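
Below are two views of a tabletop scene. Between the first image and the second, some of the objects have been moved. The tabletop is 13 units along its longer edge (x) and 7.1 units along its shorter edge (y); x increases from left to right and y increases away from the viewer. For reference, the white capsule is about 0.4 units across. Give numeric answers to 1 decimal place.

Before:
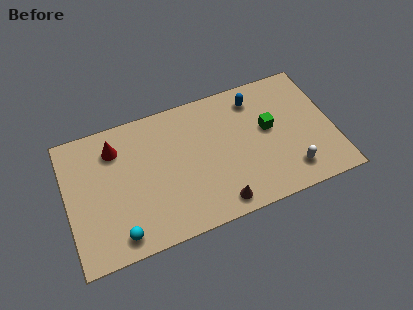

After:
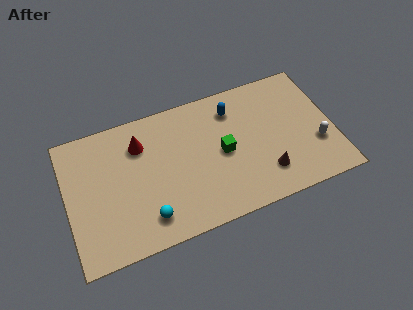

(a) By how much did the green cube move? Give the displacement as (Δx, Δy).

(-2.3, -0.5)

From the two frames, the green cube sits at roughly (9.9, 4.0) before and (7.6, 3.5) after.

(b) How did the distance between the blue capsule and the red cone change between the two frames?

-2.3

Before: roughly 6.9 units apart; after: 4.6. That's 2.3 units closer together.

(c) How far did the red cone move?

1.2

From (2.5, 5.5) to (3.7, 5.3), the red cone covered √(1.2² + 0.2²) ≈ 1.2 units.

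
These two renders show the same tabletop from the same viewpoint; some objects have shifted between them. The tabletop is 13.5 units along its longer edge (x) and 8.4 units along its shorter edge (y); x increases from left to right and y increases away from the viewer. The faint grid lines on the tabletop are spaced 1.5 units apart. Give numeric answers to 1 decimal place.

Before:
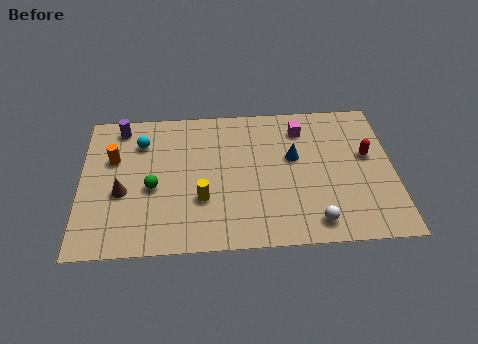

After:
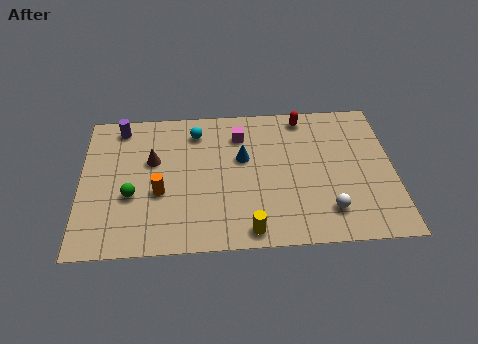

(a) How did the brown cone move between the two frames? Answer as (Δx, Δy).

(1.3, 1.8)

The brown cone started near (1.8, 3.4) and ended near (3.1, 5.2).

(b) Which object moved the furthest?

the red capsule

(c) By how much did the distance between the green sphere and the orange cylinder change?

-1.3

The distance was about 2.5 in the first image and 1.2 in the second, so they moved 1.3 units closer together.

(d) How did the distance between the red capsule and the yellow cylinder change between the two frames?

-0.5

The distance was about 7.5 in the first image and 7.0 in the second, so they moved 0.5 units closer together.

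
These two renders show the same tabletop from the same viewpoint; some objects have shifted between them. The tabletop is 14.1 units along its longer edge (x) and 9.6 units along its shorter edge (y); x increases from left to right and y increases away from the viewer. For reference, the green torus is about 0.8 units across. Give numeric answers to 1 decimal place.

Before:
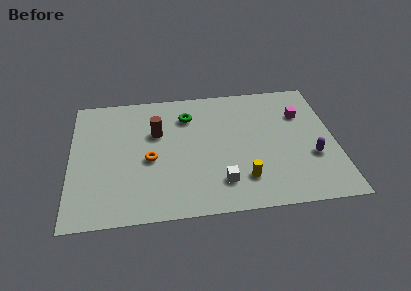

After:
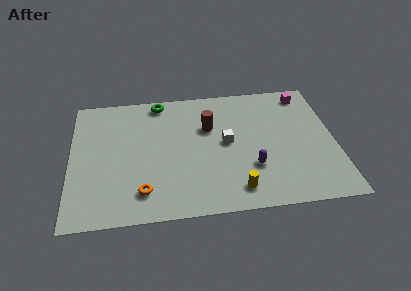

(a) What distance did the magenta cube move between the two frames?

1.6

The magenta cube was near (12.4, 6.7) before and (12.7, 8.3) after, so it travelled √(0.3² + 1.6²) ≈ 1.6 units.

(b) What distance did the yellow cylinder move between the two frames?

0.8

The yellow cylinder moved from about (9.1, 2.2) to (8.7, 1.5), a distance of √(0.4² + 0.7²) ≈ 0.8.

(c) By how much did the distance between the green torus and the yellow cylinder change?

+2.3

They were about 5.8 units apart before and 8.1 after — 2.3 units further apart.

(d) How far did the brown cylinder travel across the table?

2.8

The brown cylinder was near (4.6, 6.2) before and (7.4, 6.3) after, so it travelled √(2.8² + 0.1²) ≈ 2.8 units.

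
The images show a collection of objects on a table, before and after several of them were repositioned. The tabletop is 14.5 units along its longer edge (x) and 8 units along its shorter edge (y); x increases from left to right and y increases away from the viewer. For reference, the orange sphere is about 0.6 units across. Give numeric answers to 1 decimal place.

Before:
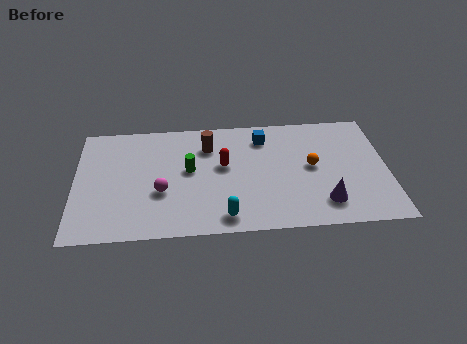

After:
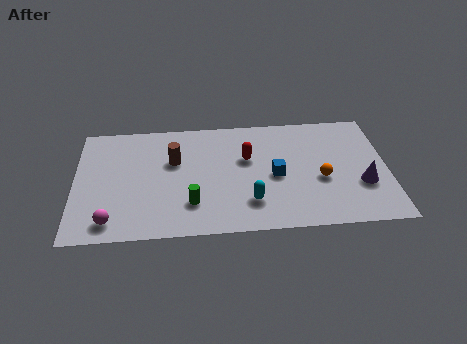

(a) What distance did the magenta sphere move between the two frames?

2.9

The magenta sphere was near (4.0, 3.0) before and (1.7, 1.2) after, so it travelled √(2.3² + 1.8²) ≈ 2.9 units.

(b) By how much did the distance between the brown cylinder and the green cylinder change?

+1.3

The distance was about 1.8 in the first image and 3.1 in the second, so they moved 1.3 units further apart.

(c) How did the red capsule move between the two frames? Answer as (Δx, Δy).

(1.1, 0.4)

From the two frames, the red capsule sits at roughly (6.9, 4.6) before and (8.0, 5.0) after.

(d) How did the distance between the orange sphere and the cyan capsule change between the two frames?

-1.6

Before: roughly 5.1 units apart; after: 3.5. That's 1.6 units closer together.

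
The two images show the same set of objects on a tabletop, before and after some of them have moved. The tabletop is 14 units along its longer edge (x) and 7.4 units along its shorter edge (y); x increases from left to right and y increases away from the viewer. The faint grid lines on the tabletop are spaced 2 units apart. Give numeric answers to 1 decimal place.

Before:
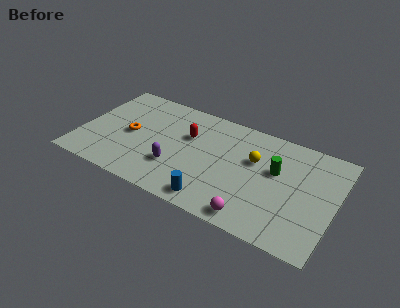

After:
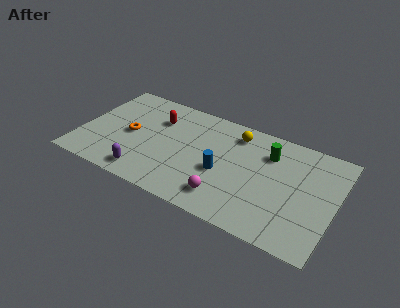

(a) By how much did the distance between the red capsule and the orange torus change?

-1.2

They were about 3.3 units apart before and 2.1 after — 1.2 units closer together.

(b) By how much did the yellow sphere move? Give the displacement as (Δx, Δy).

(-1.2, 1.4)

From the two frames, the yellow sphere sits at roughly (9.5, 4.7) before and (8.3, 6.1) after.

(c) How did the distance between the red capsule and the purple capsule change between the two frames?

+1.7

Before: roughly 2.5 units apart; after: 4.2. That's 1.7 units further apart.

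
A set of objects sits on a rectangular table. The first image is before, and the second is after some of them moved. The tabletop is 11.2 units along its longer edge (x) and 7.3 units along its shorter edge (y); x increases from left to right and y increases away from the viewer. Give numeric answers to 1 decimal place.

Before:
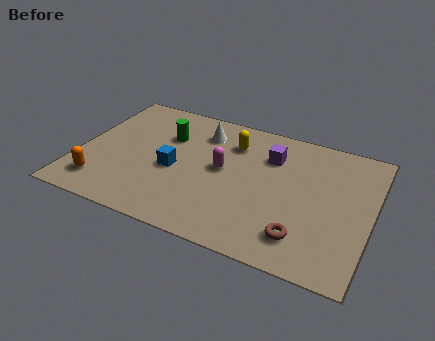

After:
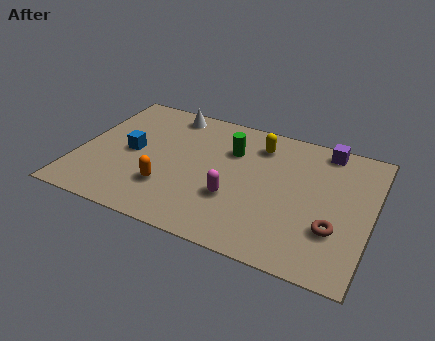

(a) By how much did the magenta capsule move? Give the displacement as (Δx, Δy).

(0.6, -1.4)

The magenta capsule started near (5.5, 3.9) and ended near (6.1, 2.5).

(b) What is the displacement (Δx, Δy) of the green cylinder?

(2.5, 0.1)

The green cylinder started near (3.2, 5.0) and ended near (5.7, 5.1).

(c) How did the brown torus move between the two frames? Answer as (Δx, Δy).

(1.1, 0.8)

The brown torus was at about (8.8, 1.5) and moved to about (9.9, 2.3).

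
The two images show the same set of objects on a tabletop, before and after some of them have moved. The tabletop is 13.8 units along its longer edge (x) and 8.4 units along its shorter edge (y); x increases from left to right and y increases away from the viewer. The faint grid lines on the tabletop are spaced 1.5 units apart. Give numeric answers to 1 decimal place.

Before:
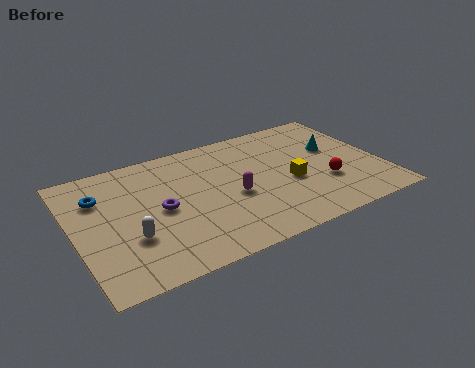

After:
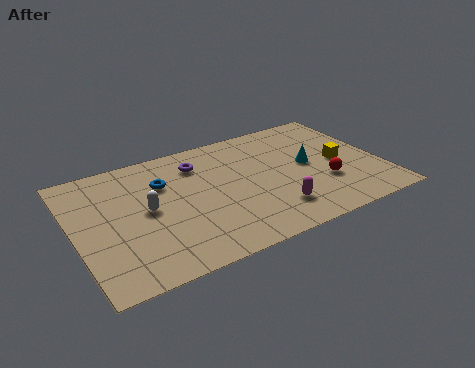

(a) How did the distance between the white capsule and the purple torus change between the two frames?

+1.4

The distance was about 2.0 in the first image and 3.4 in the second, so they moved 1.4 units further apart.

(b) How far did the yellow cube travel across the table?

2.5

From (9.6, 3.5) to (12.0, 4.0), the yellow cube covered √(2.4² + 0.5²) ≈ 2.5 units.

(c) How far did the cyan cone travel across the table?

1.5

From (11.9, 5.1) to (10.6, 4.4), the cyan cone covered √(1.3² + 0.7²) ≈ 1.5 units.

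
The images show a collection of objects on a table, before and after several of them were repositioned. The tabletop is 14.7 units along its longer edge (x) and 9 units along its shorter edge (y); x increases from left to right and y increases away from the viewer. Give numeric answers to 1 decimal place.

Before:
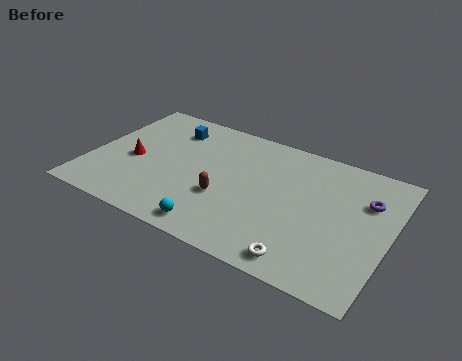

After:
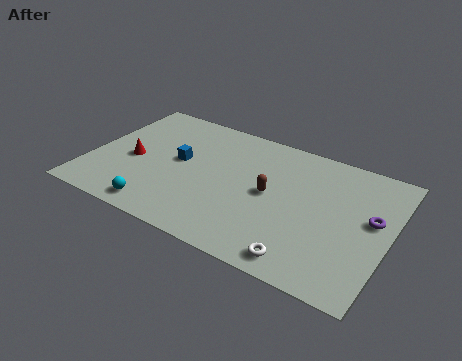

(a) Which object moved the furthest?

the cyan sphere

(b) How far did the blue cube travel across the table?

2.3

The blue cube was near (3.5, 7.1) before and (4.3, 4.9) after, so it travelled √(0.8² + 2.2²) ≈ 2.3 units.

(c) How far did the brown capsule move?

2.5

The brown capsule was near (6.8, 3.3) before and (8.9, 4.6) after, so it travelled √(2.1² + 1.3²) ≈ 2.5 units.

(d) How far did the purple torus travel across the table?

1.2

From (13.4, 6.2) to (13.8, 5.1), the purple torus covered √(0.4² + 1.1²) ≈ 1.2 units.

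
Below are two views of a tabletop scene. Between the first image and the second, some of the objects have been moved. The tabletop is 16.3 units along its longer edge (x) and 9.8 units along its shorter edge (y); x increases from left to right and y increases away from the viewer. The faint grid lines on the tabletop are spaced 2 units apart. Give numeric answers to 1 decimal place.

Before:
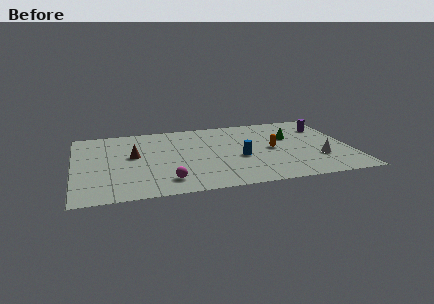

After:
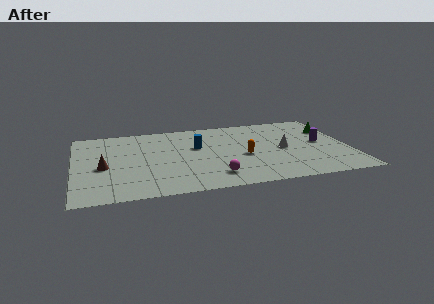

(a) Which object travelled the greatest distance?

the blue cylinder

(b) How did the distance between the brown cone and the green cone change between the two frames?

+4.5

The distance was about 9.4 in the first image and 13.9 in the second, so they moved 4.5 units further apart.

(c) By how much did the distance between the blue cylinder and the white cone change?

+0.6

They were about 4.7 units apart before and 5.3 after — 0.6 units further apart.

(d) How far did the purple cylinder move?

2.2

The purple cylinder moved from about (15.1, 7.3) to (14.7, 5.1), a distance of √(0.4² + 2.2²) ≈ 2.2.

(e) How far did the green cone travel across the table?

2.6

The green cone was near (12.9, 6.2) before and (15.4, 6.9) after, so it travelled √(2.5² + 0.7²) ≈ 2.6 units.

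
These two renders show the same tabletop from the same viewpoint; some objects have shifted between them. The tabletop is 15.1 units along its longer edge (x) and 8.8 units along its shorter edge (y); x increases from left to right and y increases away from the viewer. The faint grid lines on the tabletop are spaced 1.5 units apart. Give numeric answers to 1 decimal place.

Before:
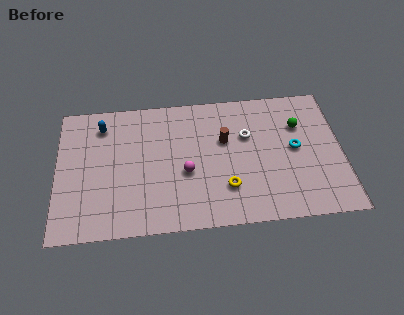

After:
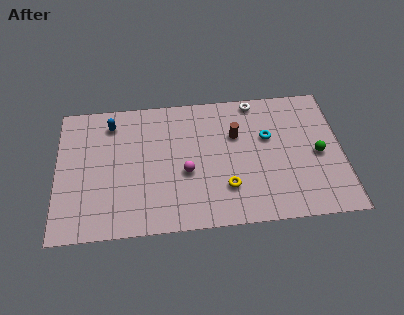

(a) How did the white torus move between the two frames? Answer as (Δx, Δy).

(0.5, 2.3)

From the two frames, the white torus sits at roughly (10.1, 5.7) before and (10.6, 8.0) after.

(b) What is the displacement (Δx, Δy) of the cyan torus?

(-1.4, 0.9)

From the two frames, the cyan torus sits at roughly (12.6, 4.6) before and (11.2, 5.5) after.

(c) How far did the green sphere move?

2.2

The green sphere moved from about (12.9, 6.1) to (13.8, 4.1), a distance of √(0.9² + 2.0²) ≈ 2.2.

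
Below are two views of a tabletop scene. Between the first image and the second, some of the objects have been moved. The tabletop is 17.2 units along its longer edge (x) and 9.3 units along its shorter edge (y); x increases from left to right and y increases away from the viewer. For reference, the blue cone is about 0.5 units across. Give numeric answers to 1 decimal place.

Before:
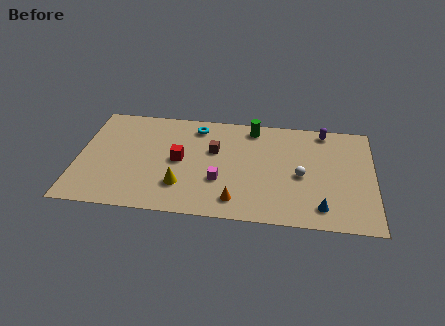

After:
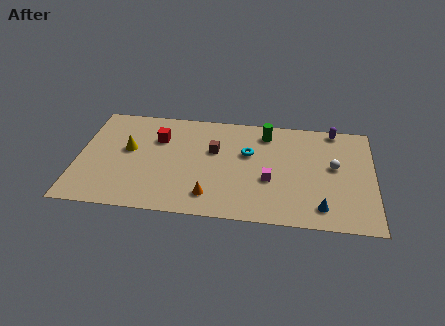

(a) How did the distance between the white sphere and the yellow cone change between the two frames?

+4.9

The distance was about 7.1 in the first image and 12.0 in the second, so they moved 4.9 units further apart.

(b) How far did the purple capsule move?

0.6

The purple capsule was near (14.3, 8.3) before and (14.9, 8.5) after, so it travelled √(0.6² + 0.2²) ≈ 0.6 units.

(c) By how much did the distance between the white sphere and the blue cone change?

+0.8

They were about 2.9 units apart before and 3.7 after — 0.8 units further apart.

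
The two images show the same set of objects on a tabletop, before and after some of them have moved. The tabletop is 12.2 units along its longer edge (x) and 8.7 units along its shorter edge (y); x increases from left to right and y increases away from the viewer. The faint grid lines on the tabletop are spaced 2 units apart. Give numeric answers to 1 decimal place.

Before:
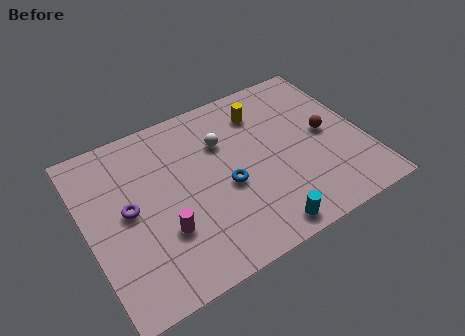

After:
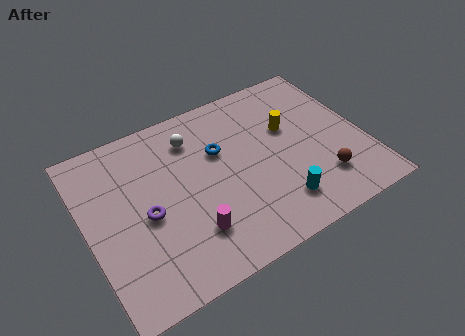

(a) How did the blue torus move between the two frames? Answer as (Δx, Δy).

(0.0, 1.9)

The blue torus started near (6.0, 3.7) and ended near (6.0, 5.6).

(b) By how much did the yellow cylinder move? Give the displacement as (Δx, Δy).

(1.0, -1.4)

The yellow cylinder was at about (8.1, 6.8) and moved to about (9.1, 5.4).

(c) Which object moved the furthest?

the brown sphere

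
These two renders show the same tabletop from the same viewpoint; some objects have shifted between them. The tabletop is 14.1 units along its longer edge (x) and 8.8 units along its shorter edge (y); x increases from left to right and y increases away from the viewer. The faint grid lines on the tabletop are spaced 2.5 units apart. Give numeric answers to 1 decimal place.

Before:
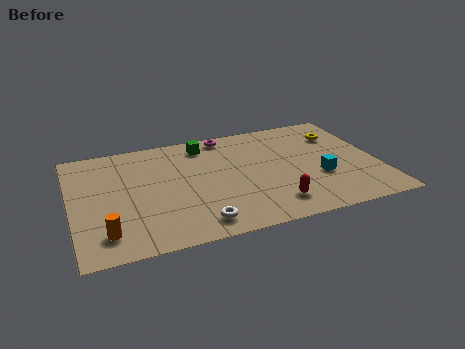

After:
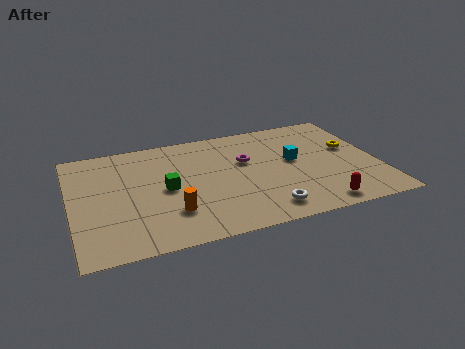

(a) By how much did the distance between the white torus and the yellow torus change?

-3.0

They were about 8.8 units apart before and 5.8 after — 3.0 units closer together.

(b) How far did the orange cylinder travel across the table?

3.1

The orange cylinder was near (1.4, 1.7) before and (4.4, 2.4) after, so it travelled √(3.0² + 0.7²) ≈ 3.1 units.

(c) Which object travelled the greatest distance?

the green cube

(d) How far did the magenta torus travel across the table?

2.5

From (7.4, 7.9) to (8.1, 5.5), the magenta torus covered √(0.7² + 2.4²) ≈ 2.5 units.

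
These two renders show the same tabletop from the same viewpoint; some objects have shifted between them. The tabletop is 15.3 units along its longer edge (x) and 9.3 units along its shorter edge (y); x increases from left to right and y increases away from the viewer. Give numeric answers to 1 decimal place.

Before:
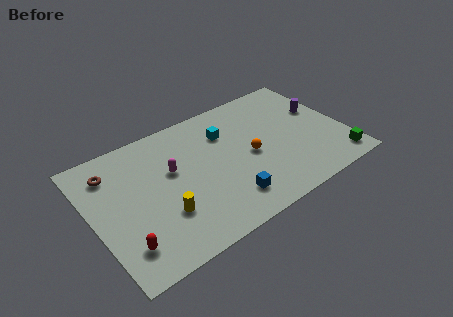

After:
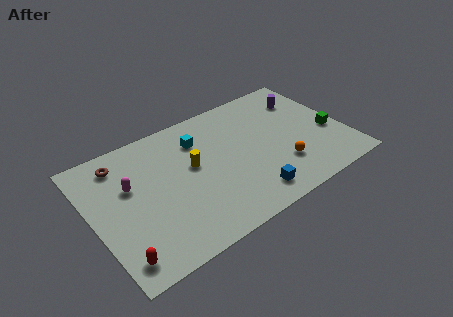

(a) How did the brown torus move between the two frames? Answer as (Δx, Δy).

(0.6, 0.4)

The brown torus started near (1.5, 7.3) and ended near (2.1, 7.7).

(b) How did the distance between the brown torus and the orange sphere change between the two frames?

+1.8

They were about 8.5 units apart before and 10.3 after — 1.8 units further apart.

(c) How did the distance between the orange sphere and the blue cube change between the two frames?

-0.6

Before: roughly 3.1 units apart; after: 2.5. That's 0.6 units closer together.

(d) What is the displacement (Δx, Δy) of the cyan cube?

(-1.6, 0.3)

The cyan cube was at about (8.4, 6.7) and moved to about (6.8, 7.0).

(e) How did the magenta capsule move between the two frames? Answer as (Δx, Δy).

(-2.5, 0.2)

From the two frames, the magenta capsule sits at roughly (4.9, 5.6) before and (2.4, 5.8) after.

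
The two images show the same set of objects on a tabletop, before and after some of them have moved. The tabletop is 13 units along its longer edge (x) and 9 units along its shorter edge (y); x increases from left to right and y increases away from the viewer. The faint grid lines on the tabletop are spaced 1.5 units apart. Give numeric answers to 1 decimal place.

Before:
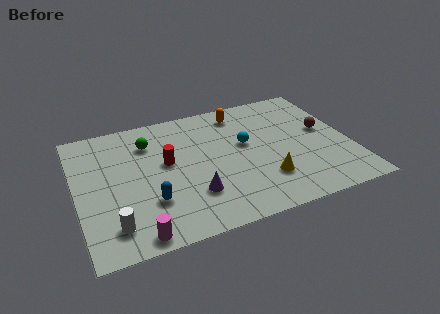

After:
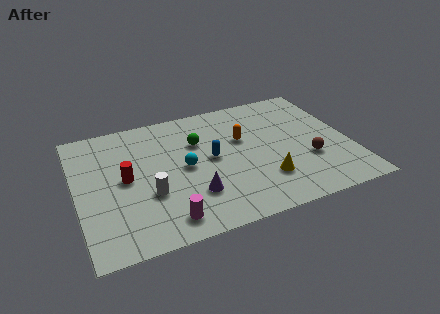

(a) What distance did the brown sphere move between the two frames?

2.1

From (11.9, 5.0) to (10.9, 3.1), the brown sphere covered √(1.0² + 1.9²) ≈ 2.1 units.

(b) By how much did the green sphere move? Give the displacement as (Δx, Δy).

(2.3, -0.7)

The green sphere started near (3.6, 6.8) and ended near (5.9, 6.1).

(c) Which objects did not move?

the yellow cone and the purple cone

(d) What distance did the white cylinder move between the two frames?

2.3

From (1.5, 1.7) to (3.3, 3.2), the white cylinder covered √(1.8² + 1.5²) ≈ 2.3 units.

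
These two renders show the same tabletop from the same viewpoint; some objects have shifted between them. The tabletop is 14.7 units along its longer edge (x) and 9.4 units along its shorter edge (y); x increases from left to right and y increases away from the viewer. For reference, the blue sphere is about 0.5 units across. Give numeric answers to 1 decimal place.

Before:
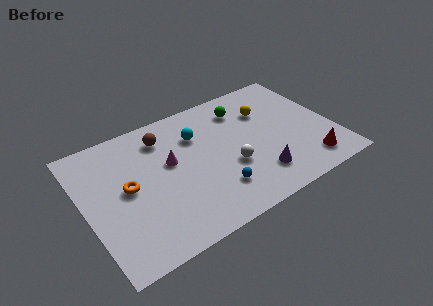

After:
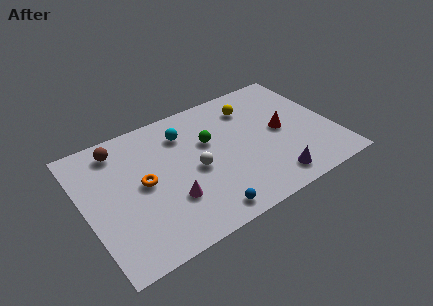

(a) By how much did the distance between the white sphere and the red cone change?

+0.5

They were about 4.8 units apart before and 5.3 after — 0.5 units further apart.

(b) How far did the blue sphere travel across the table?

1.5

The blue sphere was near (7.3, 2.3) before and (6.4, 1.1) after, so it travelled √(0.9² + 1.2²) ≈ 1.5 units.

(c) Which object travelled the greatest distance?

the red cone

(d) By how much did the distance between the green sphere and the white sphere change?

-2.2

Before: roughly 4.1 units apart; after: 1.9. That's 2.2 units closer together.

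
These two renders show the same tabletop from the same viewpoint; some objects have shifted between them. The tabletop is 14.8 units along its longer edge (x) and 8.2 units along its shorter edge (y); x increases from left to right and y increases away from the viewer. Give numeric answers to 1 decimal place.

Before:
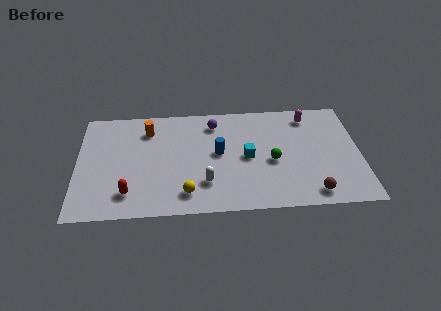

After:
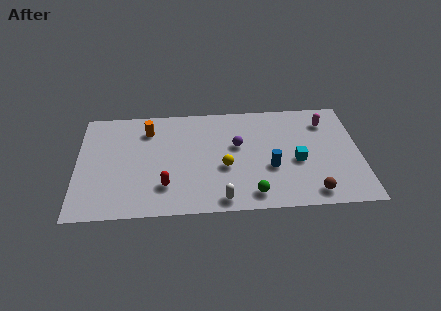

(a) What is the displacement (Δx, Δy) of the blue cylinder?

(2.7, -1.3)

The blue cylinder was at about (7.4, 4.4) and moved to about (10.1, 3.1).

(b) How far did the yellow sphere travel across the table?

2.7

From (5.7, 1.5) to (7.7, 3.3), the yellow sphere covered √(2.0² + 1.8²) ≈ 2.7 units.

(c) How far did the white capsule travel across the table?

1.5

The white capsule moved from about (6.7, 2.2) to (7.5, 0.9), a distance of √(0.8² + 1.3²) ≈ 1.5.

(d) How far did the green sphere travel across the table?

2.6

The green sphere was near (10.2, 3.6) before and (9.1, 1.2) after, so it travelled √(1.1² + 2.4²) ≈ 2.6 units.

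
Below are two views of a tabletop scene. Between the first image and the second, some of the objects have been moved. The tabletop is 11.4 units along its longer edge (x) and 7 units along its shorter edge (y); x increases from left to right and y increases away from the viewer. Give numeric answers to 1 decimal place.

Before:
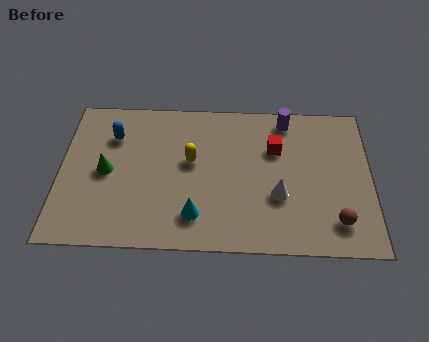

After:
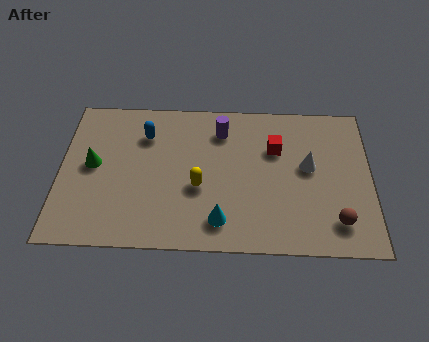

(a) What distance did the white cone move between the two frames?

1.8

The white cone was near (8.0, 2.5) before and (9.1, 3.9) after, so it travelled √(1.1² + 1.4²) ≈ 1.8 units.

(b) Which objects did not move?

the brown sphere and the red cube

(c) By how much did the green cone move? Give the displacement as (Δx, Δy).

(-0.5, 0.3)

The green cone was at about (1.7, 3.4) and moved to about (1.2, 3.7).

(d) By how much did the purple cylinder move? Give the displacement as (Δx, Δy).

(-2.4, -0.6)

The purple cylinder was at about (8.3, 6.1) and moved to about (5.9, 5.5).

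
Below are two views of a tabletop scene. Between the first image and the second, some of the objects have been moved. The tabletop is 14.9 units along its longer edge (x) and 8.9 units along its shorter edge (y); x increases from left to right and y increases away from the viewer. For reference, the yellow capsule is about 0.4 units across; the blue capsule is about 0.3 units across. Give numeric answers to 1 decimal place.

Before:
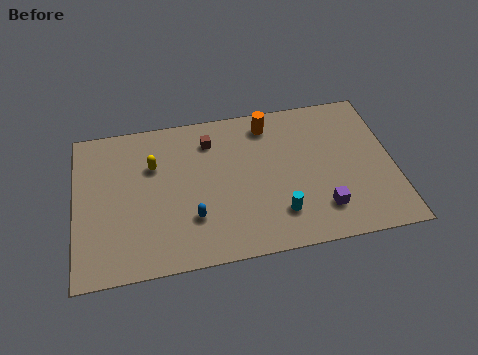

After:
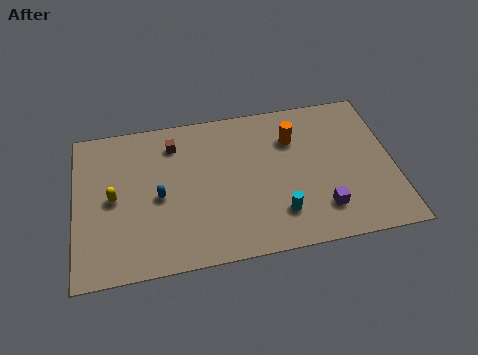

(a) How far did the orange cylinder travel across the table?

1.6

The orange cylinder was near (9.2, 7.5) before and (10.3, 6.4) after, so it travelled √(1.1² + 1.1²) ≈ 1.6 units.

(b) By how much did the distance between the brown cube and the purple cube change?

+1.3

They were about 7.1 units apart before and 8.4 after — 1.3 units further apart.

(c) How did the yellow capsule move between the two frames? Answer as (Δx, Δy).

(-1.9, -1.6)

From the two frames, the yellow capsule sits at roughly (3.7, 6.0) before and (1.8, 4.4) after.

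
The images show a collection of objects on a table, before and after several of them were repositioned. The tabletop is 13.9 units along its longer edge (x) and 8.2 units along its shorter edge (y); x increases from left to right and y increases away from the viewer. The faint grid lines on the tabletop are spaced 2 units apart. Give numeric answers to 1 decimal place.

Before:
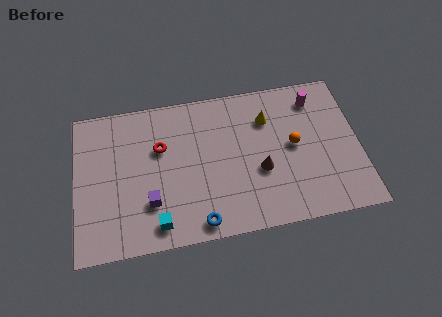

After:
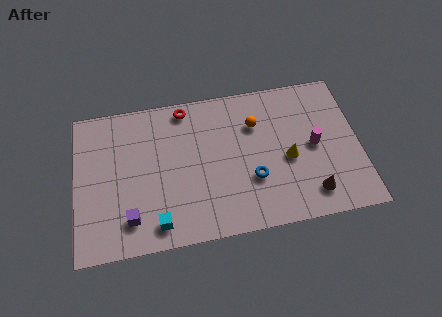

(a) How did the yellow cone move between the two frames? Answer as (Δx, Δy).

(0.9, -2.4)

The yellow cone was at about (9.5, 6.0) and moved to about (10.4, 3.6).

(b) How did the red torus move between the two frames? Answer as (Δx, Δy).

(1.3, 2.0)

From the two frames, the red torus sits at roughly (4.2, 5.3) before and (5.5, 7.3) after.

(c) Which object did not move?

the cyan cube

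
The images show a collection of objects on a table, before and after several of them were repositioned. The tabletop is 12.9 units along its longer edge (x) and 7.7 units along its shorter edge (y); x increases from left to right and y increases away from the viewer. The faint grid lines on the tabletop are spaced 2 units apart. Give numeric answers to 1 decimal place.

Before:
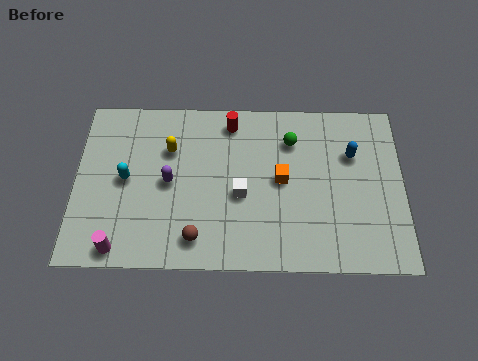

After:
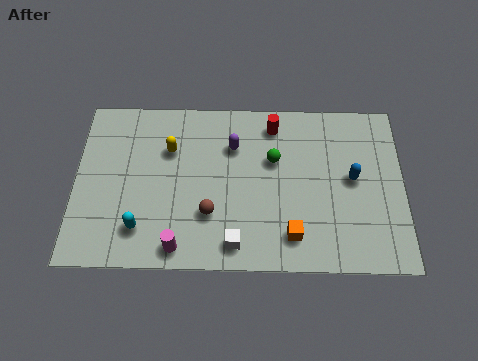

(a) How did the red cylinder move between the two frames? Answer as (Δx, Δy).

(1.7, -0.1)

The red cylinder started near (6.1, 6.6) and ended near (7.8, 6.5).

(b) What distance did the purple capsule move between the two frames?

3.0

From (3.7, 3.8) to (6.2, 5.5), the purple capsule covered √(2.5² + 1.7²) ≈ 3.0 units.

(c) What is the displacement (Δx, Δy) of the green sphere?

(-0.7, -0.9)

The green sphere was at about (8.5, 5.8) and moved to about (7.8, 4.9).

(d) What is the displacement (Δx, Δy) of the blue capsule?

(0.0, -1.1)

The blue capsule started near (10.9, 5.2) and ended near (10.9, 4.1).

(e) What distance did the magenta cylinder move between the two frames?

2.3

The magenta cylinder was near (1.8, 0.8) before and (4.1, 0.9) after, so it travelled √(2.3² + 0.1²) ≈ 2.3 units.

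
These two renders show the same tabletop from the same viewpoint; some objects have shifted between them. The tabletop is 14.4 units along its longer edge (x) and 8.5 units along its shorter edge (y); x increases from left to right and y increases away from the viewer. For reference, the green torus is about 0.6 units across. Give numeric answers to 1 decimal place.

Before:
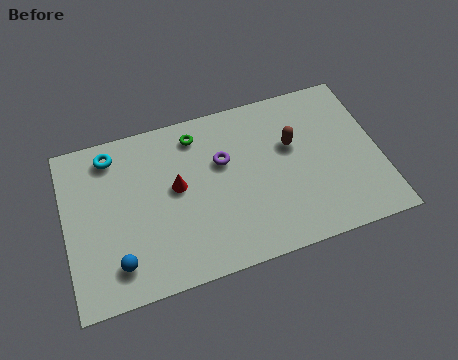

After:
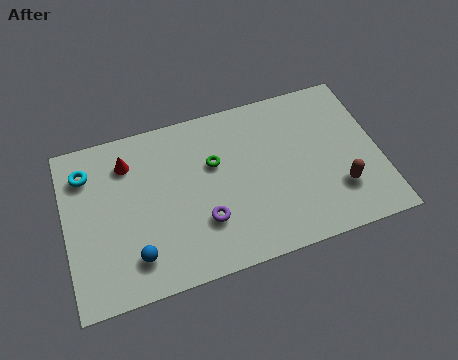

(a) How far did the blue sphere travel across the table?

0.8

From (2.2, 1.7) to (3.0, 1.8), the blue sphere covered √(0.8² + 0.1²) ≈ 0.8 units.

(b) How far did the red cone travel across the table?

2.8

From (5.1, 4.7) to (3.0, 6.6), the red cone covered √(2.1² + 1.9²) ≈ 2.8 units.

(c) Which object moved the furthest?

the brown capsule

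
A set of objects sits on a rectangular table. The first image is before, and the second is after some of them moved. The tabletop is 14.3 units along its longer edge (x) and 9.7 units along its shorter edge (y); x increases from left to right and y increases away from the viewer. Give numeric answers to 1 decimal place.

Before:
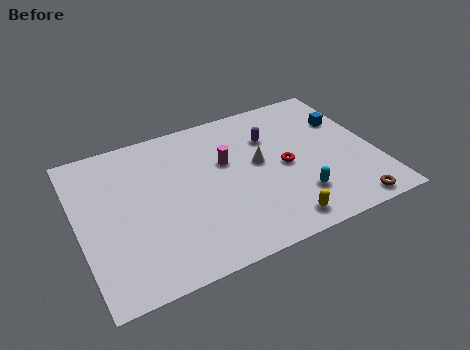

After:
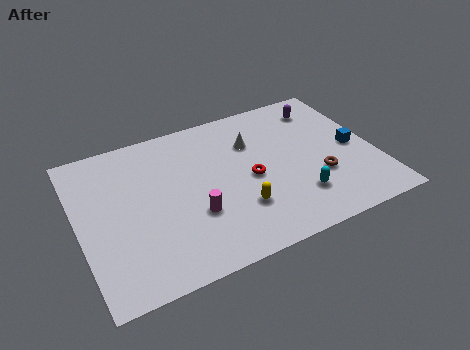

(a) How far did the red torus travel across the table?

1.7

The red torus was near (9.9, 4.6) before and (8.2, 4.5) after, so it travelled √(1.7² + 0.1²) ≈ 1.7 units.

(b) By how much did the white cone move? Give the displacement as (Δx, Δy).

(-0.1, 1.5)

The white cone started near (8.7, 5.3) and ended near (8.6, 6.8).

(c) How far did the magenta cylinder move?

3.3

The magenta cylinder moved from about (7.2, 6.0) to (5.3, 3.3), a distance of √(1.9² + 2.7²) ≈ 3.3.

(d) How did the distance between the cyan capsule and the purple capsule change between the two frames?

+1.4

They were about 4.5 units apart before and 5.9 after — 1.4 units further apart.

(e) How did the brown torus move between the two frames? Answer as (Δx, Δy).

(-1.1, 2.4)

The brown torus started near (12.5, 0.9) and ended near (11.4, 3.3).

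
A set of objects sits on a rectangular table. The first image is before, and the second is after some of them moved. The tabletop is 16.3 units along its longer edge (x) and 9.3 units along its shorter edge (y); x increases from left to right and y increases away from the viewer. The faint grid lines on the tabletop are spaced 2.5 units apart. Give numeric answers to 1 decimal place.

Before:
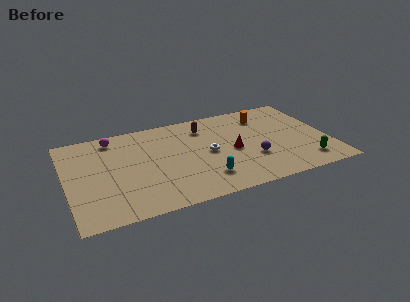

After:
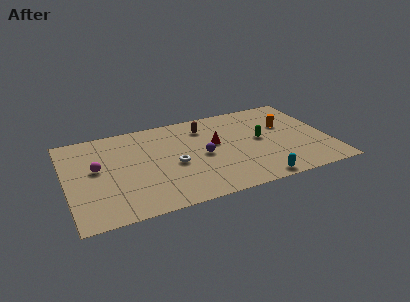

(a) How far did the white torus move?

2.3

The white torus moved from about (8.8, 4.6) to (6.6, 4.1), a distance of √(2.2² + 0.5²) ≈ 2.3.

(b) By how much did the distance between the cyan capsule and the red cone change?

+2.1

They were about 3.0 units apart before and 5.1 after — 2.1 units further apart.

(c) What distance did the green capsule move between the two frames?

4.1

The green capsule moved from about (14.6, 1.7) to (12.1, 4.9), a distance of √(2.5² + 3.2²) ≈ 4.1.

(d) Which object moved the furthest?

the green capsule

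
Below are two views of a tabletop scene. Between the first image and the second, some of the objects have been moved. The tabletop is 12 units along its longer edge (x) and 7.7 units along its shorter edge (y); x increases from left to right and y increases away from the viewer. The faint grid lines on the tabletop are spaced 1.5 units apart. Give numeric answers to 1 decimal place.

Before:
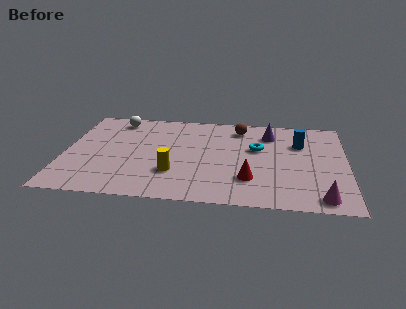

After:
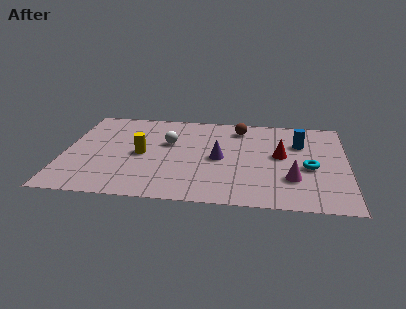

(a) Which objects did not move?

the blue cylinder and the brown sphere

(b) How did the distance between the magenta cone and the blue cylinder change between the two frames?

-1.5

Before: roughly 4.5 units apart; after: 3.0. That's 1.5 units closer together.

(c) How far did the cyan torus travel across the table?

2.6

From (8.2, 4.7) to (10.4, 3.3), the cyan torus covered √(2.2² + 1.4²) ≈ 2.6 units.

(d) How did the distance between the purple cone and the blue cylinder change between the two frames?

+2.3

They were about 1.5 units apart before and 3.8 after — 2.3 units further apart.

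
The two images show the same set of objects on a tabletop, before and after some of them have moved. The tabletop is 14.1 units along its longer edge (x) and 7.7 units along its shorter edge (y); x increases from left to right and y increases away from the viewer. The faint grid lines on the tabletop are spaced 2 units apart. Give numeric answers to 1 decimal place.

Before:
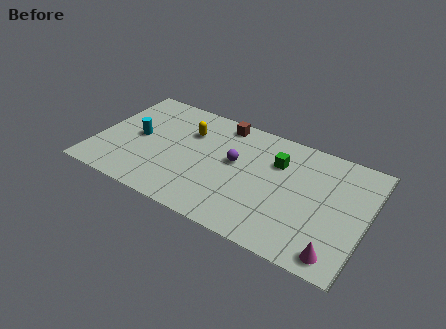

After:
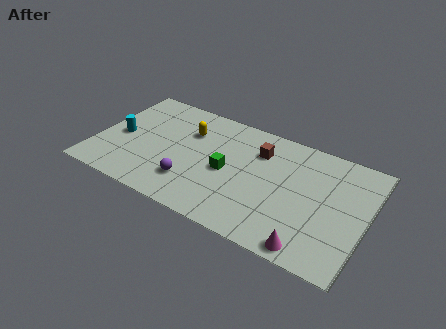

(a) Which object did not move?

the yellow capsule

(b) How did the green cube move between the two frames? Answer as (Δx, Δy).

(-2.4, -1.8)

From the two frames, the green cube sits at roughly (9.3, 5.4) before and (6.9, 3.6) after.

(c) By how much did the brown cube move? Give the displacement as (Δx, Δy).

(2.1, -1.1)

The brown cube started near (6.2, 6.8) and ended near (8.3, 5.7).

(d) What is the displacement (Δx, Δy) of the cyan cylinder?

(-0.9, -0.3)

The cyan cylinder started near (2.1, 3.9) and ended near (1.2, 3.6).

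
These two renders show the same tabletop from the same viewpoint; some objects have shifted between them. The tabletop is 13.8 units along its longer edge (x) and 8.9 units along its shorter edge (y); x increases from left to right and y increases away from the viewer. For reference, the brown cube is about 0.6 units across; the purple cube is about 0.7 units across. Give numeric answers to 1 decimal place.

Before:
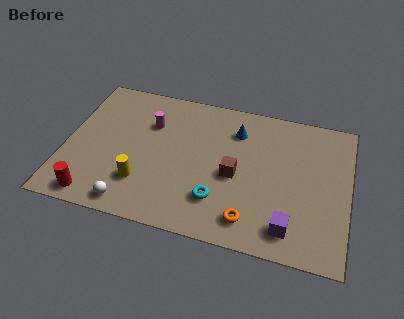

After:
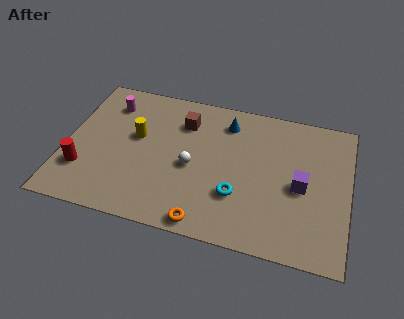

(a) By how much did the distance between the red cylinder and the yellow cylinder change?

+1.0

Before: roughly 2.6 units apart; after: 3.6. That's 1.0 units further apart.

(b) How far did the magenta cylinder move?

2.2

From (4.0, 6.2) to (1.9, 7.0), the magenta cylinder covered √(2.1² + 0.8²) ≈ 2.2 units.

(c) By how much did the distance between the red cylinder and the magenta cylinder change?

-1.1

They were about 5.7 units apart before and 4.6 after — 1.1 units closer together.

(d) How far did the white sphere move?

4.0

From (3.5, 1.0) to (6.2, 4.0), the white sphere covered √(2.7² + 3.0²) ≈ 4.0 units.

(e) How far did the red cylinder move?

1.7

The red cylinder moved from about (1.7, 1.0) to (1.0, 2.5), a distance of √(0.7² + 1.5²) ≈ 1.7.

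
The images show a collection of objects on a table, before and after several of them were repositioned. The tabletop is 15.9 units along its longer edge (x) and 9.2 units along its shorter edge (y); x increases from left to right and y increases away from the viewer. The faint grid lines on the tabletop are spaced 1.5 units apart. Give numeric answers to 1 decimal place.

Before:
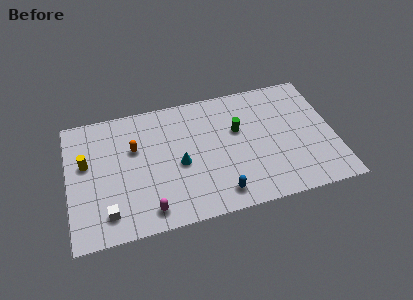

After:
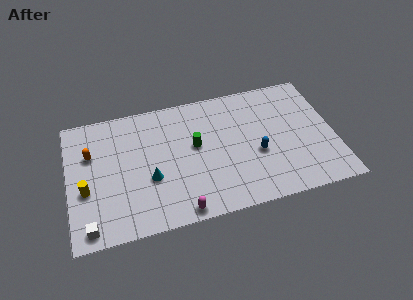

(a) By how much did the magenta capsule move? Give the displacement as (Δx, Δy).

(1.8, -0.5)

The magenta capsule was at about (4.6, 1.3) and moved to about (6.4, 0.8).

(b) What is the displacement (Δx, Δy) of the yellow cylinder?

(-0.1, -1.9)

From the two frames, the yellow cylinder sits at roughly (1.1, 5.5) before and (1.0, 3.6) after.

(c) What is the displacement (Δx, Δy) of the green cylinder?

(-2.6, -0.5)

From the two frames, the green cylinder sits at roughly (10.2, 5.7) before and (7.6, 5.2) after.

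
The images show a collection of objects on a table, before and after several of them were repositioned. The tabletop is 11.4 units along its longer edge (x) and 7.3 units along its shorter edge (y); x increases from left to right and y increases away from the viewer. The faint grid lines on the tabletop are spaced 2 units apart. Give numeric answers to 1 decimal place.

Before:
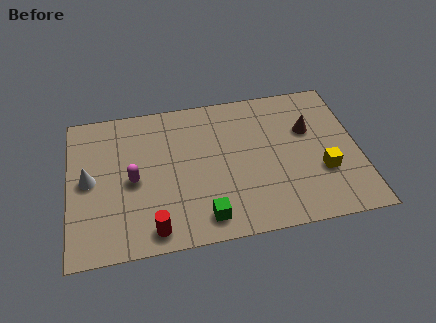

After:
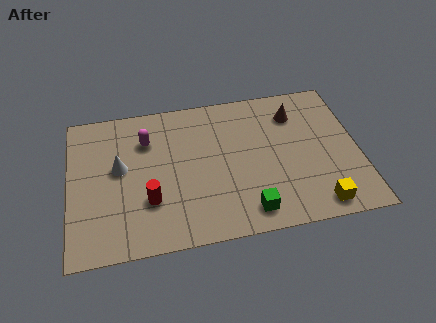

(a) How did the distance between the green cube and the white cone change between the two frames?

+0.6

Before: roughly 5.1 units apart; after: 5.7. That's 0.6 units further apart.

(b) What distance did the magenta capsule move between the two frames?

2.0

From (2.5, 3.4) to (3.1, 5.3), the magenta capsule covered √(0.6² + 1.9²) ≈ 2.0 units.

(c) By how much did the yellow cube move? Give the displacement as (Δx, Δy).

(-0.3, -1.6)

The yellow cube started near (9.9, 2.5) and ended near (9.6, 0.9).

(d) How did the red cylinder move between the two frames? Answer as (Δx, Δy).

(-0.1, 1.4)

The red cylinder was at about (3.2, 0.9) and moved to about (3.1, 2.3).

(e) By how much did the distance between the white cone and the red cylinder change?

-1.6

Before: roughly 3.7 units apart; after: 2.1. That's 1.6 units closer together.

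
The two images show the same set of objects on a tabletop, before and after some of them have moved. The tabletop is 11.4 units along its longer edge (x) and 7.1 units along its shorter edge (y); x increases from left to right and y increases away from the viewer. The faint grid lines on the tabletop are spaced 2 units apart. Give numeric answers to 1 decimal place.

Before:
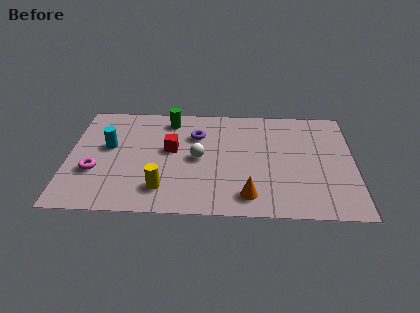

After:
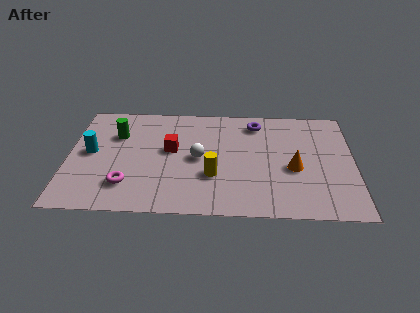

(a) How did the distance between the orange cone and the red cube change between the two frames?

+0.8

They were about 4.2 units apart before and 5.0 after — 0.8 units further apart.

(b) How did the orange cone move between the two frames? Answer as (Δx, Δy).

(1.8, 1.8)

The orange cone was at about (7.2, 1.2) and moved to about (9.0, 3.0).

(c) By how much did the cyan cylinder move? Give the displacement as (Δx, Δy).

(-0.7, -0.4)

The cyan cylinder started near (1.6, 4.1) and ended near (0.9, 3.7).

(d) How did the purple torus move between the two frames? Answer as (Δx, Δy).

(2.4, 0.9)

From the two frames, the purple torus sits at roughly (5.1, 5.0) before and (7.5, 5.9) after.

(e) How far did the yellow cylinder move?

2.2

The yellow cylinder moved from about (3.8, 1.5) to (5.8, 2.4), a distance of √(2.0² + 0.9²) ≈ 2.2.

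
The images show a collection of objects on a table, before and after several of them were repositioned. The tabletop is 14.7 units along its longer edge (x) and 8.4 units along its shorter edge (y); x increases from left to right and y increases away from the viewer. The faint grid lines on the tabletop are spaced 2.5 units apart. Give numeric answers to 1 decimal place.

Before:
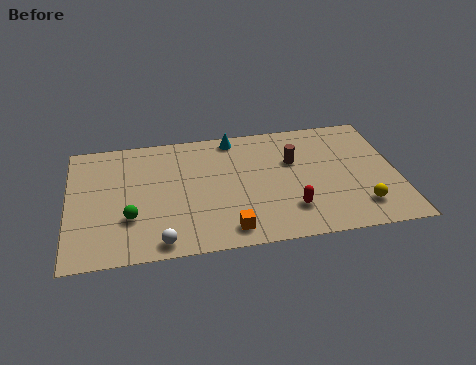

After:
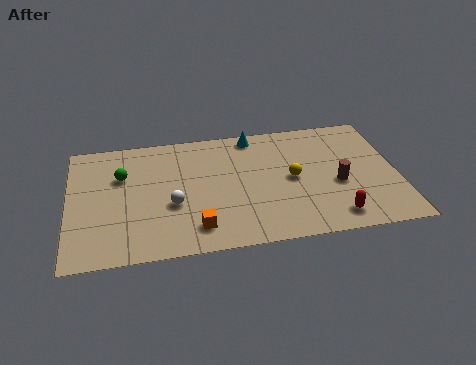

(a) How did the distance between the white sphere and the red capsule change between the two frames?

+1.5

They were about 5.9 units apart before and 7.4 after — 1.5 units further apart.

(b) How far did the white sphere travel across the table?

2.5

The white sphere was near (4.0, 0.9) before and (4.6, 3.3) after, so it travelled √(0.6² + 2.4²) ≈ 2.5 units.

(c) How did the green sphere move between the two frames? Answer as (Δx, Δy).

(-0.3, 2.9)

From the two frames, the green sphere sits at roughly (2.7, 2.7) before and (2.4, 5.6) after.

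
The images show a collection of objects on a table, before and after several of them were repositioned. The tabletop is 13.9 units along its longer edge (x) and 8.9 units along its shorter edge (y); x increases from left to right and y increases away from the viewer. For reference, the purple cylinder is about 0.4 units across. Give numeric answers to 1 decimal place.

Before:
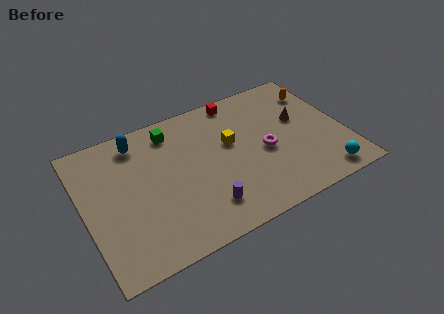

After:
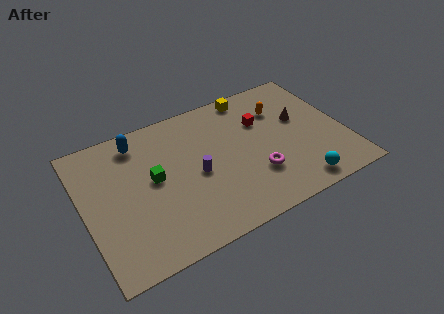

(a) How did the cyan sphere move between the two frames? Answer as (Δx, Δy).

(-1.4, 0.0)

The cyan sphere was at about (12.3, 1.1) and moved to about (10.9, 1.1).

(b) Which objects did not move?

the brown cone and the blue capsule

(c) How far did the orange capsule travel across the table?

2.1

From (12.9, 6.8) to (10.8, 6.4), the orange capsule covered √(2.1² + 0.4²) ≈ 2.1 units.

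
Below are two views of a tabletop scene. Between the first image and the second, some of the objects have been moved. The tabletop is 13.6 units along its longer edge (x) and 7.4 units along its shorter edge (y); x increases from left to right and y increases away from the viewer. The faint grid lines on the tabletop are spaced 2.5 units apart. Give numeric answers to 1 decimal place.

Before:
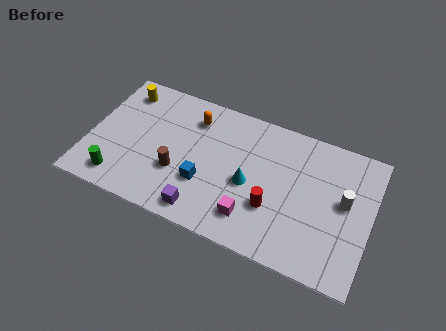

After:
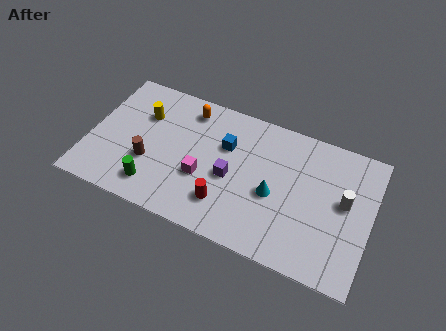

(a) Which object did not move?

the white cylinder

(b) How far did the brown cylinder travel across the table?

1.4

The brown cylinder was near (4.4, 2.6) before and (3.0, 2.6) after, so it travelled √(1.4² + 0.0²) ≈ 1.4 units.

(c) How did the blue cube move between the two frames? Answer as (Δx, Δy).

(0.8, 2.4)

From the two frames, the blue cube sits at roughly (5.7, 2.5) before and (6.5, 4.9) after.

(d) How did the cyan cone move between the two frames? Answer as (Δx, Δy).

(1.2, -0.1)

The cyan cone started near (7.8, 3.3) and ended near (9.0, 3.2).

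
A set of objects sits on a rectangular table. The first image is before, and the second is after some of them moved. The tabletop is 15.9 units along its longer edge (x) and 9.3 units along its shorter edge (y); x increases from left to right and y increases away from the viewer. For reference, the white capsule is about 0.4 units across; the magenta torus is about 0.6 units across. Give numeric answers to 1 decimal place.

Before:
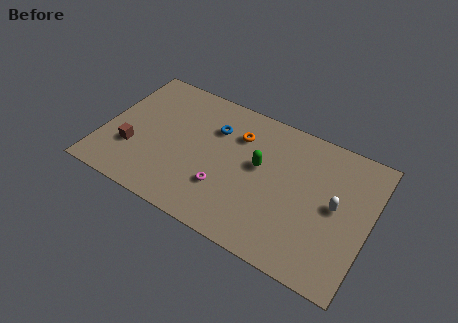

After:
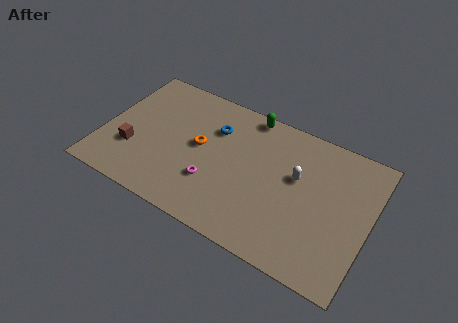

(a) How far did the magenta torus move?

0.7

The magenta torus moved from about (7.5, 2.8) to (6.8, 2.9), a distance of √(0.7² + 0.1²) ≈ 0.7.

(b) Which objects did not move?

the blue torus and the brown cube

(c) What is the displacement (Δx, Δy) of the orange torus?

(-2.1, -1.8)

The orange torus started near (7.8, 6.8) and ended near (5.7, 5.0).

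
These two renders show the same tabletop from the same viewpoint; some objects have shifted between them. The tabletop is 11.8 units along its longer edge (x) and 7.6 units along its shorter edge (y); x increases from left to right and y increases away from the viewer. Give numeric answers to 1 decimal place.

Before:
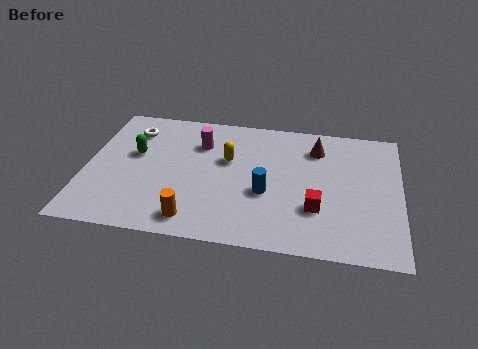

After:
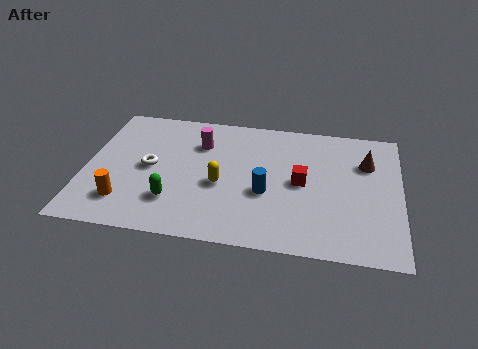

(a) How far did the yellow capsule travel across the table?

1.5

The yellow capsule was near (5.3, 4.7) before and (5.1, 3.2) after, so it travelled √(0.2² + 1.5²) ≈ 1.5 units.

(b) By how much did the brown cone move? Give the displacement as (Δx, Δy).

(1.9, -0.6)

The brown cone started near (8.6, 5.9) and ended near (10.5, 5.3).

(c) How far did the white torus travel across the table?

2.2

The white torus moved from about (1.6, 5.9) to (2.4, 3.8), a distance of √(0.8² + 2.1²) ≈ 2.2.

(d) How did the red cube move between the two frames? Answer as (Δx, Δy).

(-0.6, 1.4)

The red cube started near (8.7, 2.4) and ended near (8.1, 3.8).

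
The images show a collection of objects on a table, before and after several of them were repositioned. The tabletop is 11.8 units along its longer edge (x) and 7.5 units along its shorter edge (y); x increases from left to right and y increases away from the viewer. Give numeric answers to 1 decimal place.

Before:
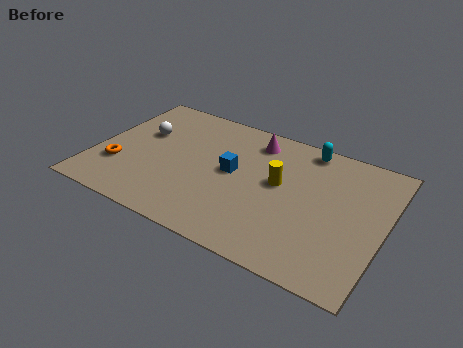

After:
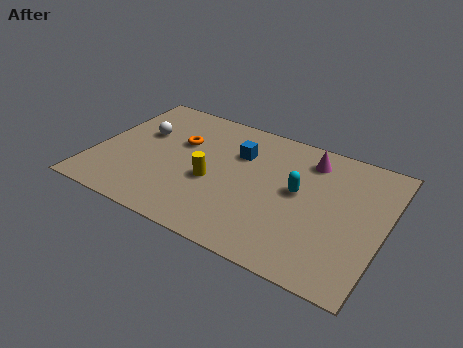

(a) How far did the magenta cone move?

2.3

The magenta cone moved from about (6.2, 6.2) to (8.5, 6.1), a distance of √(2.3² + 0.1²) ≈ 2.3.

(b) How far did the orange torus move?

3.3

The orange torus was near (1.1, 2.3) before and (3.3, 4.8) after, so it travelled √(2.2² + 2.5²) ≈ 3.3 units.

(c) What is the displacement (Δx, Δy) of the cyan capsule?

(0.0, -2.6)

From the two frames, the cyan capsule sits at roughly (8.3, 6.7) before and (8.3, 4.1) after.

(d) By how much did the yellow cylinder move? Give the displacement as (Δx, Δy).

(-2.6, -1.1)

The yellow cylinder started near (7.5, 4.2) and ended near (4.9, 3.1).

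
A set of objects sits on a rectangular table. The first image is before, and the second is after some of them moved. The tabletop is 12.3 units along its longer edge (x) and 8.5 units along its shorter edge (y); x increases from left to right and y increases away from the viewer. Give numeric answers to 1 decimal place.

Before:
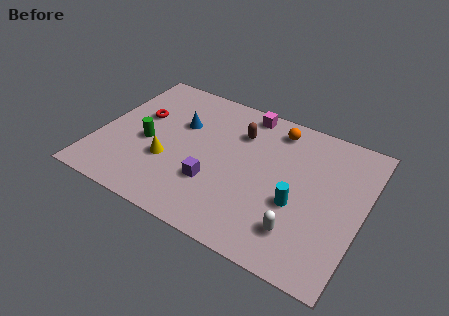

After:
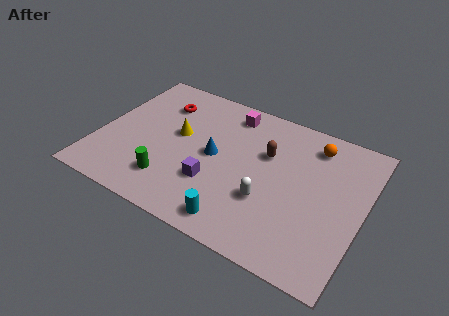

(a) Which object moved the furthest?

the cyan cylinder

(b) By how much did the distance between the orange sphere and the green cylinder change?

+1.3

They were about 6.6 units apart before and 7.9 after — 1.3 units further apart.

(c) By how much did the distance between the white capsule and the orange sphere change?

-1.2

The distance was about 5.6 in the first image and 4.4 in the second, so they moved 1.2 units closer together.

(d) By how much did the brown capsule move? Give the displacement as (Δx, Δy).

(1.4, -0.7)

The brown capsule was at about (6.3, 6.2) and moved to about (7.7, 5.5).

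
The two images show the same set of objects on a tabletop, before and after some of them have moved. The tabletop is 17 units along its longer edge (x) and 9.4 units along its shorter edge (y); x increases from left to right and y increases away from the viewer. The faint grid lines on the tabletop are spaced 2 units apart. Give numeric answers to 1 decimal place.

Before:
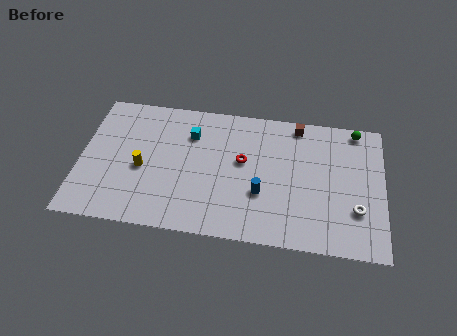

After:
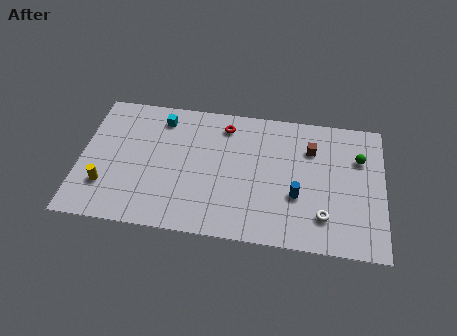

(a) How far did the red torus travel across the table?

2.6

The red torus moved from about (9.1, 5.4) to (8.0, 7.8), a distance of √(1.1² + 2.4²) ≈ 2.6.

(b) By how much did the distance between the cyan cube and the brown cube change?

+2.4

The distance was about 6.2 in the first image and 8.6 in the second, so they moved 2.4 units further apart.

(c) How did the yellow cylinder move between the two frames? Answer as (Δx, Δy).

(-2.0, -1.5)

The yellow cylinder was at about (3.5, 4.1) and moved to about (1.5, 2.6).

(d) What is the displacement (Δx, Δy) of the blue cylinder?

(2.0, 0.1)

The blue cylinder started near (10.2, 3.3) and ended near (12.2, 3.4).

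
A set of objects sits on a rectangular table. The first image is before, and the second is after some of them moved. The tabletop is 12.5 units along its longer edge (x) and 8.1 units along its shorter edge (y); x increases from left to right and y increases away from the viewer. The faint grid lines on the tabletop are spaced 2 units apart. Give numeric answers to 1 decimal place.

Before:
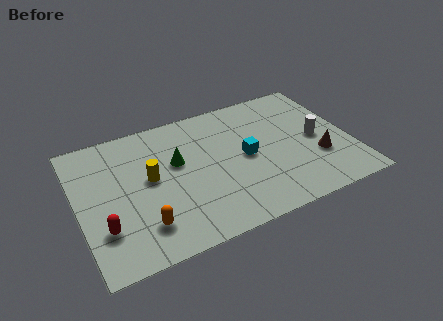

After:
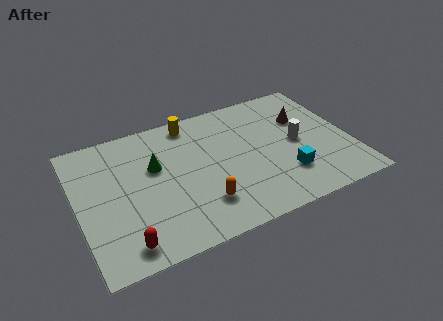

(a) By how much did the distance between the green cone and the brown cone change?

+0.3

The distance was about 6.7 in the first image and 7.0 in the second, so they moved 0.3 units further apart.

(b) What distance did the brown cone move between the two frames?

2.7

The brown cone was near (10.9, 2.7) before and (10.6, 5.4) after, so it travelled √(0.3² + 2.7²) ≈ 2.7 units.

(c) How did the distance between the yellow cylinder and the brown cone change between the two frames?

-2.4

They were about 7.8 units apart before and 5.4 after — 2.4 units closer together.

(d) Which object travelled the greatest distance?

the yellow cylinder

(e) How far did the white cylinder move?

0.9

The white cylinder moved from about (11.0, 3.9) to (10.1, 4.0), a distance of √(0.9² + 0.1²) ≈ 0.9.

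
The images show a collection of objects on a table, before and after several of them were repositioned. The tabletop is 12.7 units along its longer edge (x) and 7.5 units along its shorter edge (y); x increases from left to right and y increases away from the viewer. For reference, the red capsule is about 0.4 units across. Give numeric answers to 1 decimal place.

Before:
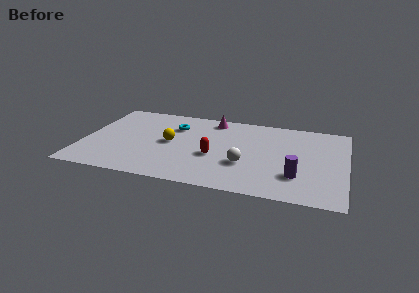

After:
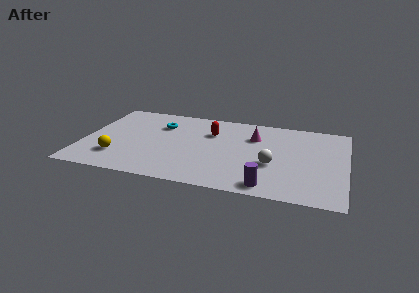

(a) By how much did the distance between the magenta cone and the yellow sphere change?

+3.9

The distance was about 3.3 in the first image and 7.2 in the second, so they moved 3.9 units further apart.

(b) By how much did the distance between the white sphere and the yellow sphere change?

+3.6

The distance was about 3.9 in the first image and 7.5 in the second, so they moved 3.6 units further apart.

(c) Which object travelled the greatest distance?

the yellow sphere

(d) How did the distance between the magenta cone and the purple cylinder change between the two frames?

-1.7

The distance was about 6.2 in the first image and 4.5 in the second, so they moved 1.7 units closer together.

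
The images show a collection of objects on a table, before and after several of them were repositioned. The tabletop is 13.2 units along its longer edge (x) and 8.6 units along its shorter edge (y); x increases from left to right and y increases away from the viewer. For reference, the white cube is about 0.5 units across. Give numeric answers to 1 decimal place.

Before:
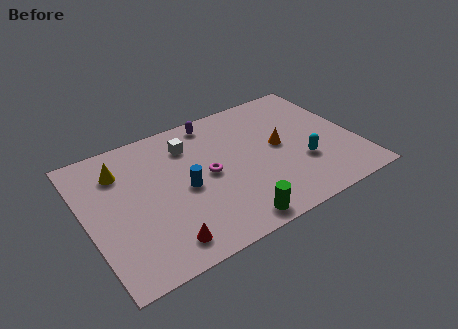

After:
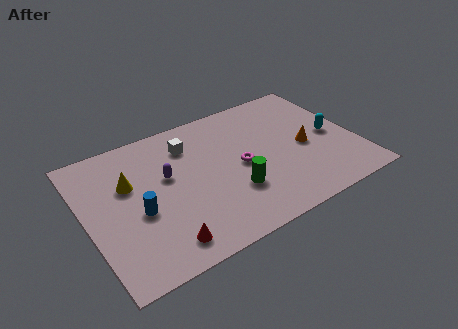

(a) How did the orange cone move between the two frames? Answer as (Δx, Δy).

(1.2, -0.6)

From the two frames, the orange cone sits at roughly (9.5, 4.5) before and (10.7, 3.9) after.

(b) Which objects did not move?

the white cube and the red cone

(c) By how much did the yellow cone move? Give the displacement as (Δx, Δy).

(0.3, -1.0)

The yellow cone was at about (1.9, 6.5) and moved to about (2.2, 5.5).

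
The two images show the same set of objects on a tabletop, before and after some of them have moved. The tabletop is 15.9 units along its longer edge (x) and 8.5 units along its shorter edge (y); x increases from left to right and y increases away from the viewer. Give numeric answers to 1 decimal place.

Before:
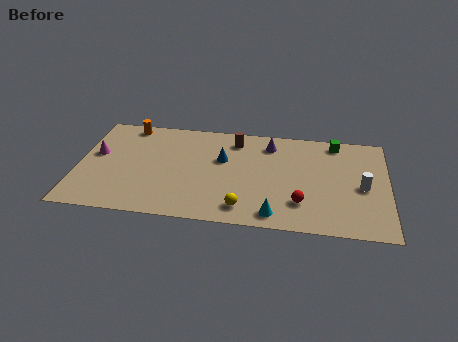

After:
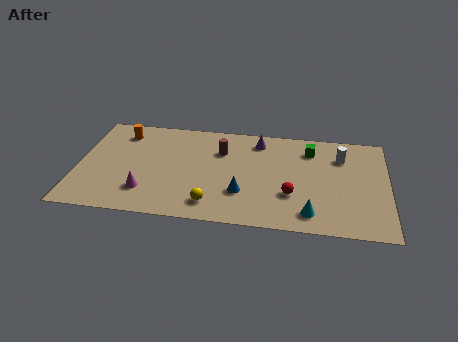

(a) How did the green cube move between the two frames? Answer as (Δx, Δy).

(-1.3, -0.8)

From the two frames, the green cube sits at roughly (13.2, 7.5) before and (11.9, 6.7) after.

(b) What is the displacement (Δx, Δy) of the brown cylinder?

(-0.7, -1.0)

From the two frames, the brown cylinder sits at roughly (8.0, 7.0) before and (7.3, 6.0) after.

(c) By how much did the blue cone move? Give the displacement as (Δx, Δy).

(1.1, -2.7)

The blue cone was at about (7.4, 5.3) and moved to about (8.5, 2.6).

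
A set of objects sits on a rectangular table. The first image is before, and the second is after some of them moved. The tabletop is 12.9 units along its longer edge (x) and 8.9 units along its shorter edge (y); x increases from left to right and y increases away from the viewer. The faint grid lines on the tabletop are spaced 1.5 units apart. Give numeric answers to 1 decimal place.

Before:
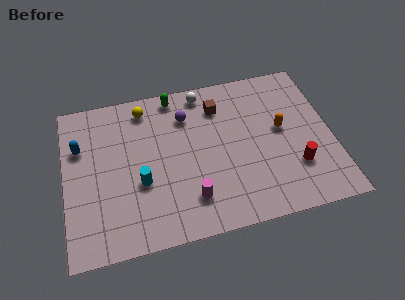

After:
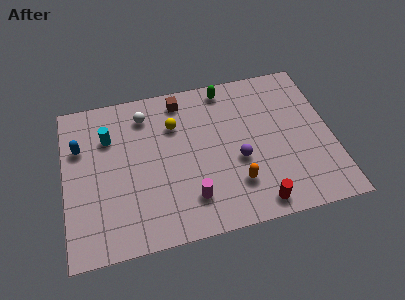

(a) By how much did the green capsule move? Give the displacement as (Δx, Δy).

(2.5, -0.1)

From the two frames, the green capsule sits at roughly (5.5, 8.0) before and (8.0, 7.9) after.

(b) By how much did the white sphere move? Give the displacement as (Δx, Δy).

(-2.9, -0.7)

The white sphere started near (6.9, 7.9) and ended near (4.0, 7.2).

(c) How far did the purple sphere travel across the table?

3.9

The purple sphere moved from about (6.0, 6.7) to (8.3, 3.6), a distance of √(2.3² + 3.1²) ≈ 3.9.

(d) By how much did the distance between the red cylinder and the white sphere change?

+1.3

Before: roughly 6.7 units apart; after: 8.0. That's 1.3 units further apart.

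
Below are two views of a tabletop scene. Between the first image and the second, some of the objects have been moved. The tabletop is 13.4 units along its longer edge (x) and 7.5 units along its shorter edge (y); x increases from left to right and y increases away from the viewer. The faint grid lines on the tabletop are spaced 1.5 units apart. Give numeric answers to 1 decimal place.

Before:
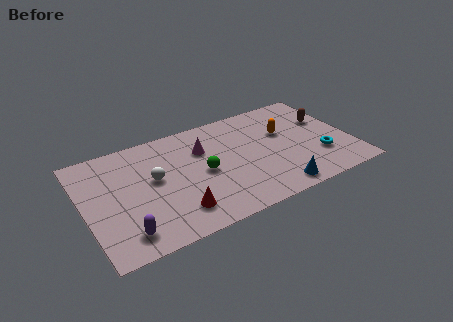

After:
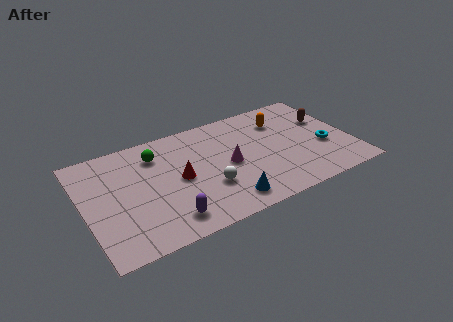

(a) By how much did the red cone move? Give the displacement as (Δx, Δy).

(0.4, 2.1)

From the two frames, the red cone sits at roughly (4.3, 1.6) before and (4.7, 3.7) after.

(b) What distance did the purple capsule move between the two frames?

2.1

From (1.7, 1.3) to (3.8, 1.3), the purple capsule covered √(2.1² + 0.0²) ≈ 2.1 units.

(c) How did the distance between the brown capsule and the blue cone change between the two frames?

+1.7

Before: roughly 5.0 units apart; after: 6.7. That's 1.7 units further apart.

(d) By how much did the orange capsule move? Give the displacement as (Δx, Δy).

(0.0, 0.9)

The orange capsule was at about (10.2, 4.7) and moved to about (10.2, 5.6).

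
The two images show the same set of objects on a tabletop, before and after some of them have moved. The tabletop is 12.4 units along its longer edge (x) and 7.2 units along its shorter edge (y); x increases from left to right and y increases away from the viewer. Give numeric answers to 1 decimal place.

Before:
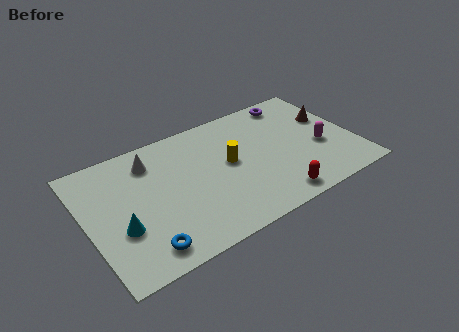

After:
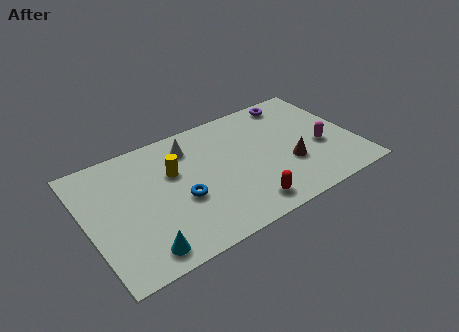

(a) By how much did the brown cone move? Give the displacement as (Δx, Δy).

(-2.3, -2.0)

From the two frames, the brown cone sits at roughly (11.5, 4.5) before and (9.2, 2.5) after.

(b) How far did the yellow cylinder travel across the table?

2.6

The yellow cylinder was near (6.6, 3.9) before and (4.1, 4.6) after, so it travelled √(2.5² + 0.7²) ≈ 2.6 units.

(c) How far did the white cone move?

1.8

The white cone moved from about (3.2, 5.7) to (5.0, 5.7), a distance of √(1.8² + 0.0²) ≈ 1.8.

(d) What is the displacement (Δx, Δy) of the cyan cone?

(0.7, -1.6)

The cyan cone started near (1.4, 2.6) and ended near (2.1, 1.0).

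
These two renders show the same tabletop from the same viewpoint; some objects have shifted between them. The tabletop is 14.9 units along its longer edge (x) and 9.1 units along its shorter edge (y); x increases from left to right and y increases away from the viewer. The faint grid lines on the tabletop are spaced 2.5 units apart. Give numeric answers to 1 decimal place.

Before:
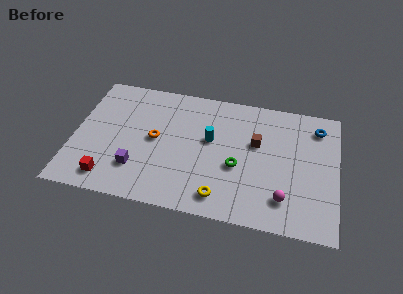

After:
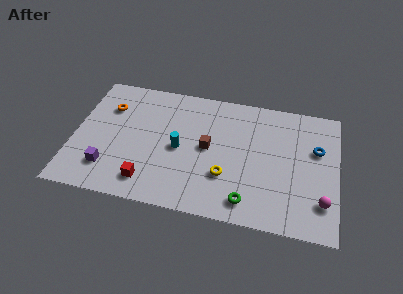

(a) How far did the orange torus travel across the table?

3.3

From (4.6, 4.7) to (1.8, 6.5), the orange torus covered √(2.8² + 1.8²) ≈ 3.3 units.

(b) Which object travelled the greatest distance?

the orange torus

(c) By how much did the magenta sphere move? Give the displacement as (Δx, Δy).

(2.1, 0.2)

From the two frames, the magenta sphere sits at roughly (12.0, 2.0) before and (14.1, 2.2) after.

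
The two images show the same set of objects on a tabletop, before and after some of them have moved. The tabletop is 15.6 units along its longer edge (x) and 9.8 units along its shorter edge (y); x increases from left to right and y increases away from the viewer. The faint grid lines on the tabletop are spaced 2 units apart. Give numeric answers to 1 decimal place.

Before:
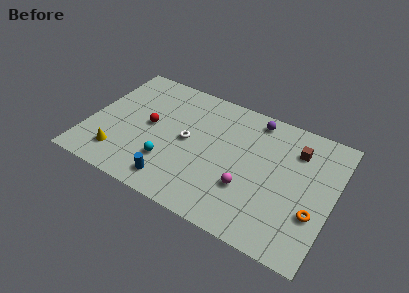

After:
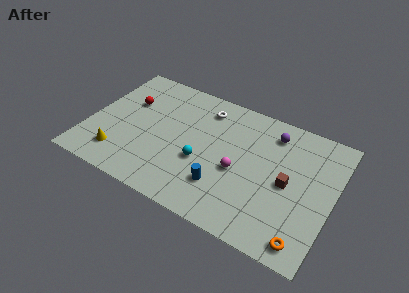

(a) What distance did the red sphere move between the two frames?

2.1

The red sphere was near (3.8, 5.1) before and (2.2, 6.4) after, so it travelled √(1.6² + 1.3²) ≈ 2.1 units.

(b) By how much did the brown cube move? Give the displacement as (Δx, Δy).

(-0.2, -2.7)

The brown cube was at about (13.0, 7.4) and moved to about (12.8, 4.7).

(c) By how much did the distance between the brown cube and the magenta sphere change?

-1.8

Before: roughly 4.9 units apart; after: 3.1. That's 1.8 units closer together.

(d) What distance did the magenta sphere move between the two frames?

1.2

The magenta sphere moved from about (10.4, 3.2) to (9.7, 4.2), a distance of √(0.7² + 1.0²) ≈ 1.2.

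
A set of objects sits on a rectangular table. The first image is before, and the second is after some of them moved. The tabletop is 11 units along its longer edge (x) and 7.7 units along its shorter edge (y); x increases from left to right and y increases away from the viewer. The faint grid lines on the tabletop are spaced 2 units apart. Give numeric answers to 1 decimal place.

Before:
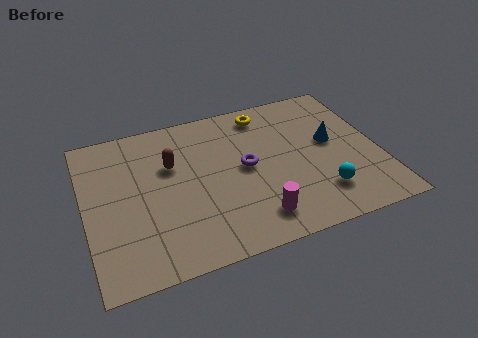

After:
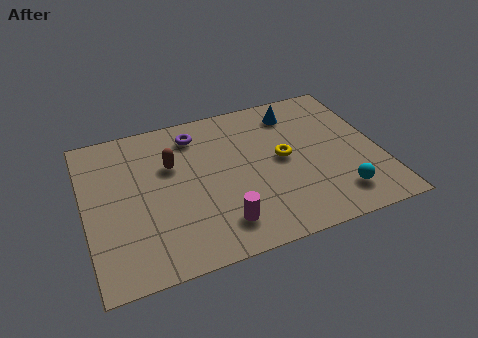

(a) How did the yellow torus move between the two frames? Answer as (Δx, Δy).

(0.4, -2.6)

The yellow torus was at about (7.0, 6.6) and moved to about (7.4, 4.0).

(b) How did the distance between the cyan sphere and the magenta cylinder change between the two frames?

+1.9

Before: roughly 2.5 units apart; after: 4.4. That's 1.9 units further apart.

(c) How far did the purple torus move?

2.9

The purple torus was near (6.0, 4.0) before and (4.3, 6.3) after, so it travelled √(1.7² + 2.3²) ≈ 2.9 units.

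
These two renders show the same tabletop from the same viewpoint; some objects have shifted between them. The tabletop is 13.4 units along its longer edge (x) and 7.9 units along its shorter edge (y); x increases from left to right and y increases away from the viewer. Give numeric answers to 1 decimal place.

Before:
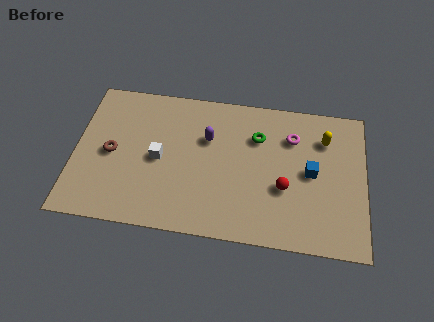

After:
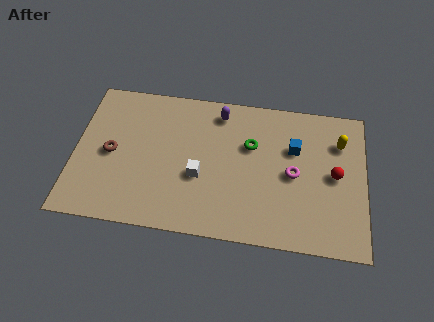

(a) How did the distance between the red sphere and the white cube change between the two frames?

+0.4

The distance was about 5.9 in the first image and 6.3 in the second, so they moved 0.4 units further apart.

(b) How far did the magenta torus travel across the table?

2.0

The magenta torus moved from about (10.0, 5.8) to (10.1, 3.8), a distance of √(0.1² + 2.0²) ≈ 2.0.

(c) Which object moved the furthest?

the red sphere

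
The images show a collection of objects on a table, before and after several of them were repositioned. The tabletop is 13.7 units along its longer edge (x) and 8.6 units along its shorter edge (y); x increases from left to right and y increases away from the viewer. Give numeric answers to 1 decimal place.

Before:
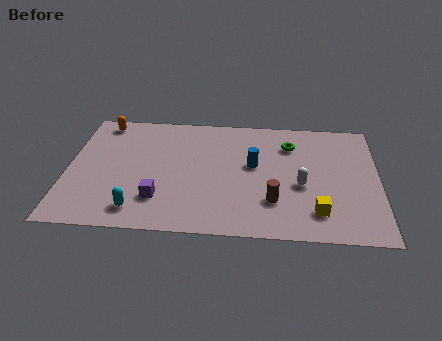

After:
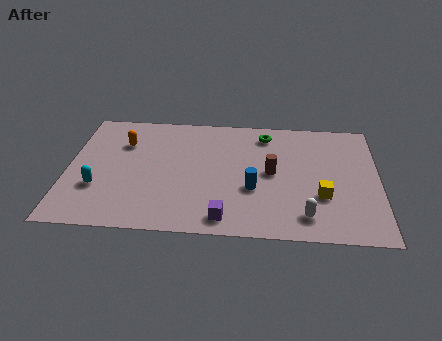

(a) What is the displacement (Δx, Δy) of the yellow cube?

(0.2, 1.1)

From the two frames, the yellow cube sits at roughly (11.0, 1.8) before and (11.2, 2.9) after.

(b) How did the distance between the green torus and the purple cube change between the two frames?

-0.8

Before: roughly 7.1 units apart; after: 6.3. That's 0.8 units closer together.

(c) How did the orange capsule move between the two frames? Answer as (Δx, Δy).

(1.0, -1.5)

From the two frames, the orange capsule sits at roughly (1.4, 7.6) before and (2.4, 6.1) after.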